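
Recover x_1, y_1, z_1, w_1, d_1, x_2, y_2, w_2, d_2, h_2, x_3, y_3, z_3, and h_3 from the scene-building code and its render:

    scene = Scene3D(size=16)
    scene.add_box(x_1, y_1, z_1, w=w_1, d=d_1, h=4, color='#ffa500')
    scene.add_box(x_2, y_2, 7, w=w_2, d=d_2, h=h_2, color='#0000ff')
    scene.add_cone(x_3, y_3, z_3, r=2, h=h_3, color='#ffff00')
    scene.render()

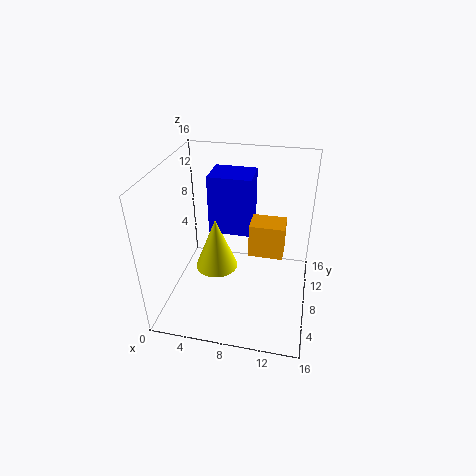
x_1 = 9; y_1 = 9; z_1 = 5; w_1 = 4; d_1 = 3; x_2 = 4; y_2 = 10; w_2 = 5; d_2 = 4; h_2 = 7; x_3 = 7; y_3 = 3; z_3 = 8; h_3 = 5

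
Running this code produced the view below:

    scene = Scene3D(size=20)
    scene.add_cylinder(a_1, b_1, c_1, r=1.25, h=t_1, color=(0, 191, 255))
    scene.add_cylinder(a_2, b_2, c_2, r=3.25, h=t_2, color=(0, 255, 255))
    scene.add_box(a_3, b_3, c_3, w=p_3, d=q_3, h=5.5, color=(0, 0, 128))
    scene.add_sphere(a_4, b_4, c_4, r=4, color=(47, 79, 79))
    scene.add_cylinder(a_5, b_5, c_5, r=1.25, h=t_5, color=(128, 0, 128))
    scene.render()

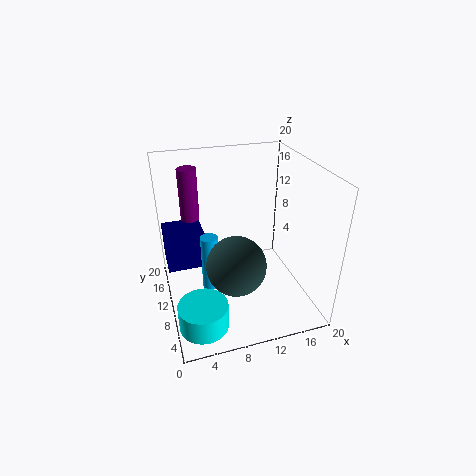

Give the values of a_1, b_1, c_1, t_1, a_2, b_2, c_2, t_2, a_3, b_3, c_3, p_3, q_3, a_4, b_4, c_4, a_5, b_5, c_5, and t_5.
a_1 = 6.25
b_1 = 11.75
c_1 = 1.25
t_1 = 8.5
a_2 = 3.5
b_2 = 4.25
c_2 = 1
t_2 = 3.5
a_3 = 0.25
b_3 = 13
c_3 = 4
p_3 = 5.75
q_3 = 5.5
a_4 = 8.75
b_4 = 6.75
c_4 = 7.75
a_5 = 4
b_5 = 12.5
c_5 = 12.75
t_5 = 7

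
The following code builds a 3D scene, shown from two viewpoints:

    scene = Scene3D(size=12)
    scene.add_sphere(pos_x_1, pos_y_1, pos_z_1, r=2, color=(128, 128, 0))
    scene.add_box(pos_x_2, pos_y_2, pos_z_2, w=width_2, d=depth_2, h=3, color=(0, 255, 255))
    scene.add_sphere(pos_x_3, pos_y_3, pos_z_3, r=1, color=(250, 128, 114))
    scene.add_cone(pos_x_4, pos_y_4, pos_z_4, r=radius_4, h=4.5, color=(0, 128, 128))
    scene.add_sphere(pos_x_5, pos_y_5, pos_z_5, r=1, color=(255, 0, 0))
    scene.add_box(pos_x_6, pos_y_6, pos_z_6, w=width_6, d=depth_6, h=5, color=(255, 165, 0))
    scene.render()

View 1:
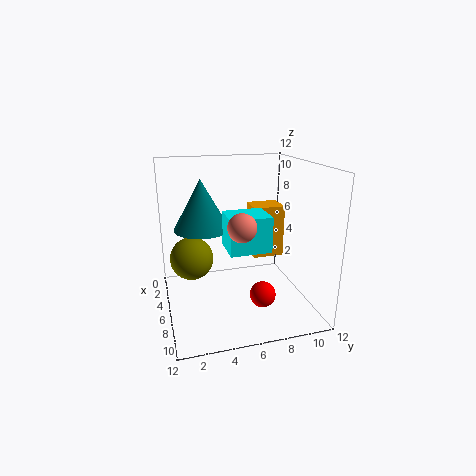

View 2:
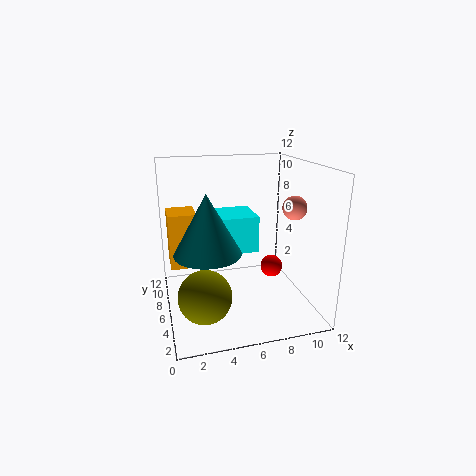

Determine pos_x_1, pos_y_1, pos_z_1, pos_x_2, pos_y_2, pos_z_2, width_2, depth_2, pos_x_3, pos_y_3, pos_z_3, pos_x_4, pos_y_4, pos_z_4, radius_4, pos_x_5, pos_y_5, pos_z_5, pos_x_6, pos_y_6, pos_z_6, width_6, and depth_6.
pos_x_1 = 2.5
pos_y_1 = 2.5
pos_z_1 = 3
pos_x_2 = 4.5
pos_y_2 = 5
pos_z_2 = 5
width_2 = 3
depth_2 = 3.5
pos_x_3 = 10.5
pos_y_3 = 5
pos_z_3 = 8.5
pos_x_4 = 3
pos_y_4 = 3.5
pos_z_4 = 6
radius_4 = 2.5
pos_x_5 = 9.5
pos_y_5 = 7
pos_z_5 = 2.5
pos_x_6 = 0.5
pos_y_6 = 8.5
pos_z_6 = 2.5
width_6 = 2.5
depth_6 = 3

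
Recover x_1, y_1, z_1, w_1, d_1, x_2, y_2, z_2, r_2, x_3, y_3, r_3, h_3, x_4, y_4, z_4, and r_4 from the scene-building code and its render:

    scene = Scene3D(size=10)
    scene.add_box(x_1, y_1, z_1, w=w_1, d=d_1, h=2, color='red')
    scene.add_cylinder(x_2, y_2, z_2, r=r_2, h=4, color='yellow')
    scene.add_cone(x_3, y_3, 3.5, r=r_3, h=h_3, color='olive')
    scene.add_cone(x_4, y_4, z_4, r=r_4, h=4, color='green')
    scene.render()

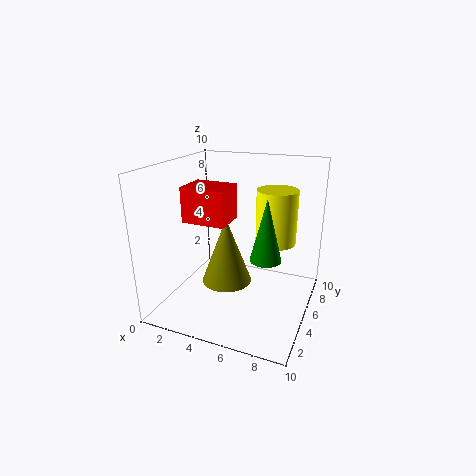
x_1 = 3.5
y_1 = 0.5
z_1 = 7.5
w_1 = 2.5
d_1 = 2
x_2 = 7
y_2 = 7.5
z_2 = 4
r_2 = 1.5
x_3 = 5.5
y_3 = 2
r_3 = 1.5
h_3 = 4
x_4 = 7.5
y_4 = 3.5
z_4 = 4.5
r_4 = 1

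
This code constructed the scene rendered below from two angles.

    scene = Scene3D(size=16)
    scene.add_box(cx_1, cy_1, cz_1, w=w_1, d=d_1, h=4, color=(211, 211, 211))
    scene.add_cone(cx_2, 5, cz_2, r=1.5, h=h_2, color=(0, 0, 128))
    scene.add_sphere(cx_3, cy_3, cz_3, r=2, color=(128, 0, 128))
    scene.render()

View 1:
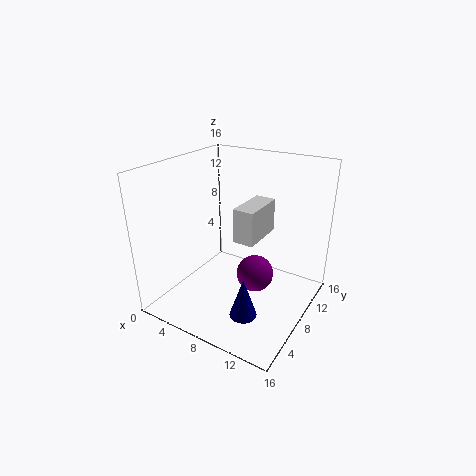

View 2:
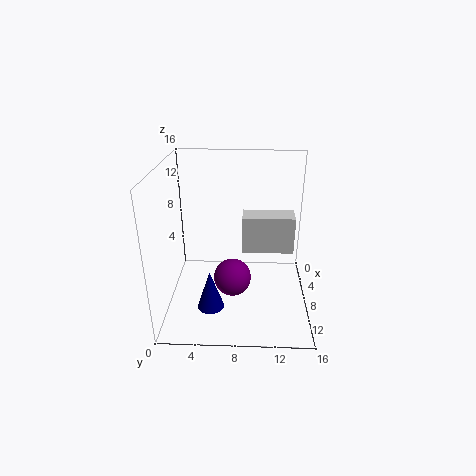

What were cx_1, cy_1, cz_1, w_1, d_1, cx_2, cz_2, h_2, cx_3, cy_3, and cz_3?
cx_1 = 7
cy_1 = 8.5
cz_1 = 7
w_1 = 2.5
d_1 = 5.5
cx_2 = 10.5
cz_2 = 0.5
h_2 = 4.5
cx_3 = 10.5
cy_3 = 7.5
cz_3 = 4.5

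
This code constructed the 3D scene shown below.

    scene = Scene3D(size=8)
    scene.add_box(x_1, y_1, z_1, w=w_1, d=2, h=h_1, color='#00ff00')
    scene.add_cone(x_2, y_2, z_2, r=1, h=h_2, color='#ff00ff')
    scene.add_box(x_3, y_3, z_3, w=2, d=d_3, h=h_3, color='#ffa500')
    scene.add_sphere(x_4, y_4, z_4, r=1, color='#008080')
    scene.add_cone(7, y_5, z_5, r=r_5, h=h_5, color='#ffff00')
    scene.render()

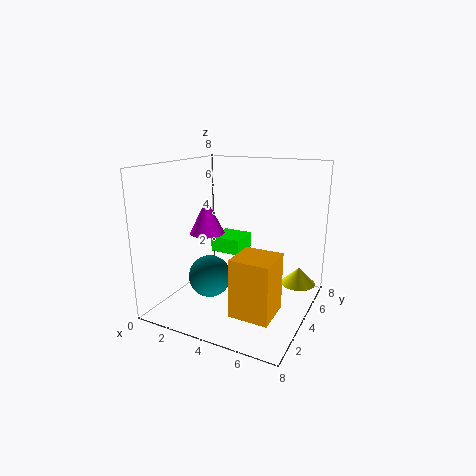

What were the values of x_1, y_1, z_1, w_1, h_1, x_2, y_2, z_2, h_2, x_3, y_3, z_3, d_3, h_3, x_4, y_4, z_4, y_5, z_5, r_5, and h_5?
x_1 = 1; y_1 = 6; z_1 = 2; w_1 = 2; h_1 = 1; x_2 = 2; y_2 = 4; z_2 = 4; h_2 = 2; x_3 = 5; y_3 = 1; z_3 = 1; d_3 = 2; h_3 = 3; x_4 = 4; y_4 = 1; z_4 = 3; y_5 = 6; z_5 = 1; r_5 = 1; h_5 = 1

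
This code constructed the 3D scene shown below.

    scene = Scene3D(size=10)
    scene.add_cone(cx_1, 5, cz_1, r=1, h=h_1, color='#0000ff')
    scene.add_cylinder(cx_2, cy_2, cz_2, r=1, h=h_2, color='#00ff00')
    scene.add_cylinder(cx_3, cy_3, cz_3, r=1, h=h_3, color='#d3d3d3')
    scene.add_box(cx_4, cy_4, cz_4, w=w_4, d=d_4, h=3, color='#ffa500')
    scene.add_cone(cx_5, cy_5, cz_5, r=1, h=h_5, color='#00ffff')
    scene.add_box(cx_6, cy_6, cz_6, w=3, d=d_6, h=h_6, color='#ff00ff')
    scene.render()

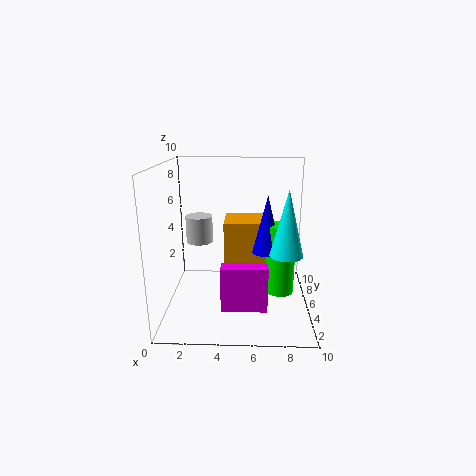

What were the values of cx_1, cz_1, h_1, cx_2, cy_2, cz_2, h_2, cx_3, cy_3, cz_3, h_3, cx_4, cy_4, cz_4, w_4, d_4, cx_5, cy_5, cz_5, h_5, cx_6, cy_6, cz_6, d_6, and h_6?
cx_1 = 7, cz_1 = 4, h_1 = 4, cx_2 = 8, cy_2 = 5, cz_2 = 1, h_2 = 5, cx_3 = 2, cy_3 = 7, cz_3 = 4, h_3 = 2, cx_4 = 4, cy_4 = 5, cz_4 = 3, w_4 = 3, d_4 = 3, cx_5 = 8, cy_5 = 2, cz_5 = 5, h_5 = 4, cx_6 = 4, cy_6 = 2, cz_6 = 1, d_6 = 1, h_6 = 3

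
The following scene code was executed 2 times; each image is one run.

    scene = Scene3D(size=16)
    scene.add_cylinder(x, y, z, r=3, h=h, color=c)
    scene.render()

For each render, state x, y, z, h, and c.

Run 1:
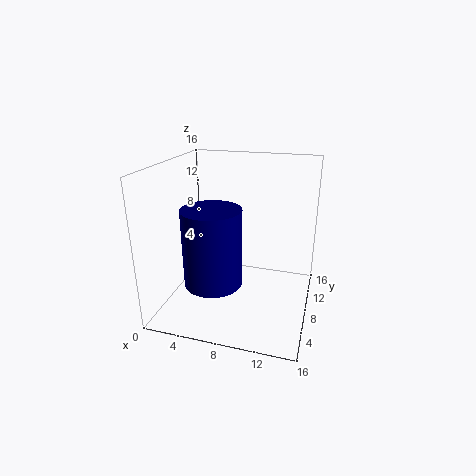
x = 6.5
y = 4
z = 4.5
h = 8
c = 'navy'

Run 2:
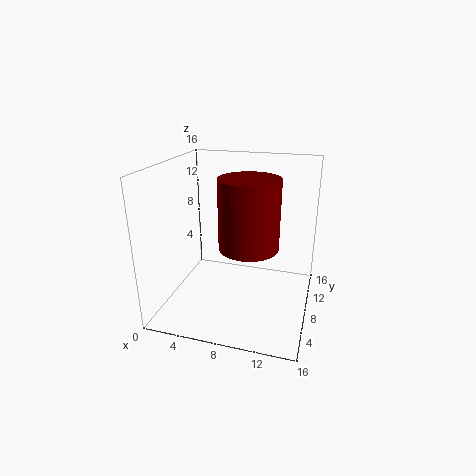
x = 10
y = 5
z = 8.5
h = 7
c = 'maroon'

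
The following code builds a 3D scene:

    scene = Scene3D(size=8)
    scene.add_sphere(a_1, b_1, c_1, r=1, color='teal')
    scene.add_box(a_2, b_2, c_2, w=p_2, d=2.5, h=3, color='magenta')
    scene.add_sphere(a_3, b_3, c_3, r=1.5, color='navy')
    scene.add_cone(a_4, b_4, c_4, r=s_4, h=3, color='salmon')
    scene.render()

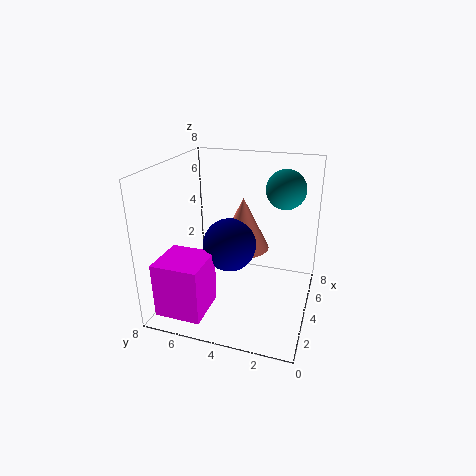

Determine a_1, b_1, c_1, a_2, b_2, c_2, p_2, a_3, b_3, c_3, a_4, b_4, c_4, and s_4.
a_1 = 4
b_1 = 1.5
c_1 = 7
a_2 = 0.5
b_2 = 5
c_2 = 0.5
p_2 = 2.5
a_3 = 4
b_3 = 4.5
c_3 = 3.5
a_4 = 5
b_4 = 4
c_4 = 3
s_4 = 1.5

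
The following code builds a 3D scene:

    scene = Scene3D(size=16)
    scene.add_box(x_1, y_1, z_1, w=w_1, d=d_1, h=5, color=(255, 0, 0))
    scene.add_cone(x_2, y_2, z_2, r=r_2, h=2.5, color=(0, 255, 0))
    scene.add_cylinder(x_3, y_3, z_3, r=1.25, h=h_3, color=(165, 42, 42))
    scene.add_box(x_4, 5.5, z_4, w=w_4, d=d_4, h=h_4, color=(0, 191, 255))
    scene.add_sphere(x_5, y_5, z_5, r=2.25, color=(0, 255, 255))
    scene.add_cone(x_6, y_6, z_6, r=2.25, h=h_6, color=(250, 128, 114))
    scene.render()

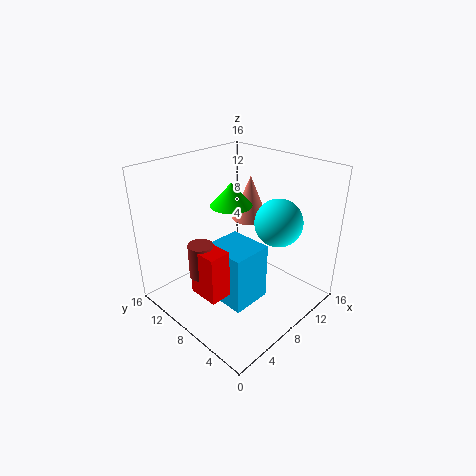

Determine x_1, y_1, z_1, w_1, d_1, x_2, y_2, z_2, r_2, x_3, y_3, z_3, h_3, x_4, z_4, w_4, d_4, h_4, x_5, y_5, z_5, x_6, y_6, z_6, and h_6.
x_1 = 1.5; y_1 = 5; z_1 = 4.25; w_1 = 2.25; d_1 = 3.25; x_2 = 7.75; y_2 = 8.75; z_2 = 11.75; r_2 = 2.25; x_3 = 2.5; y_3 = 7.75; z_3 = 6; h_3 = 3.5; x_4 = 5.5; z_4 = 0.25; w_4 = 4.75; d_4 = 5.25; h_4 = 6.75; x_5 = 7.5; y_5 = 2.25; z_5 = 12; x_6 = 13.25; y_6 = 11; z_6 = 7.75; h_6 = 5.5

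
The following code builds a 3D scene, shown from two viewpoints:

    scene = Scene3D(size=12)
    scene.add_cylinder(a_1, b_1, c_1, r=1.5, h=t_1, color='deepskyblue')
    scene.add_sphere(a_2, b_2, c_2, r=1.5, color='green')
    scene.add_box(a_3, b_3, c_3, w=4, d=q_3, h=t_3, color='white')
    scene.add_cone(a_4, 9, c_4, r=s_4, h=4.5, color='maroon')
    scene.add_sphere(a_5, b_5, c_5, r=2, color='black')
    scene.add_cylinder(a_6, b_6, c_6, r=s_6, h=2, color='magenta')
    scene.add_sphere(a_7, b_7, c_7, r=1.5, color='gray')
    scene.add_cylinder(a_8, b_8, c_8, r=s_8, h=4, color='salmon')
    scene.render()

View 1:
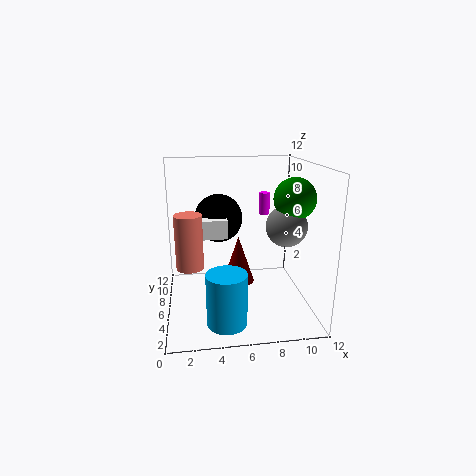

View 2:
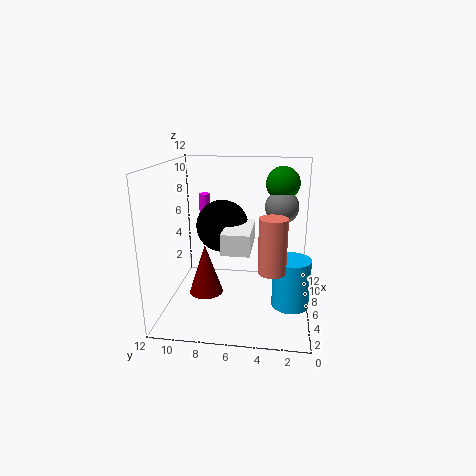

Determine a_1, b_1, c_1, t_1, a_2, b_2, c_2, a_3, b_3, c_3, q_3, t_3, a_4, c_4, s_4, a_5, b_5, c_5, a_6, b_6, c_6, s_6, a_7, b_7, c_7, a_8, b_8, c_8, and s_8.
a_1 = 4.5, b_1 = 1.5, c_1 = 1, t_1 = 4, a_2 = 9.5, b_2 = 2.5, c_2 = 10, a_3 = 1, b_3 = 4.5, c_3 = 6.5, q_3 = 2, t_3 = 1.5, a_4 = 6.5, c_4 = 0.5, s_4 = 1.5, a_5 = 4.5, b_5 = 7, c_5 = 7.5, a_6 = 9, b_6 = 9.5, c_6 = 7, s_6 = 0.5, a_7 = 9, b_7 = 2.5, c_7 = 8, a_8 = 2, b_8 = 3, c_8 = 5, s_8 = 1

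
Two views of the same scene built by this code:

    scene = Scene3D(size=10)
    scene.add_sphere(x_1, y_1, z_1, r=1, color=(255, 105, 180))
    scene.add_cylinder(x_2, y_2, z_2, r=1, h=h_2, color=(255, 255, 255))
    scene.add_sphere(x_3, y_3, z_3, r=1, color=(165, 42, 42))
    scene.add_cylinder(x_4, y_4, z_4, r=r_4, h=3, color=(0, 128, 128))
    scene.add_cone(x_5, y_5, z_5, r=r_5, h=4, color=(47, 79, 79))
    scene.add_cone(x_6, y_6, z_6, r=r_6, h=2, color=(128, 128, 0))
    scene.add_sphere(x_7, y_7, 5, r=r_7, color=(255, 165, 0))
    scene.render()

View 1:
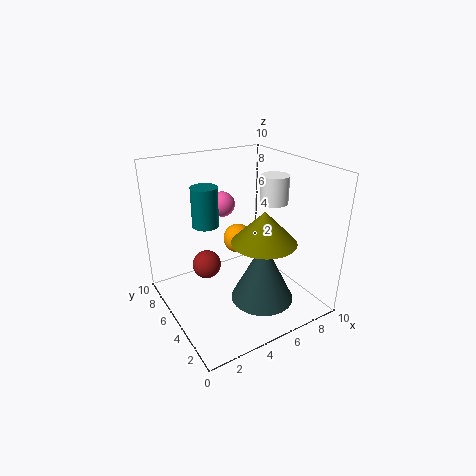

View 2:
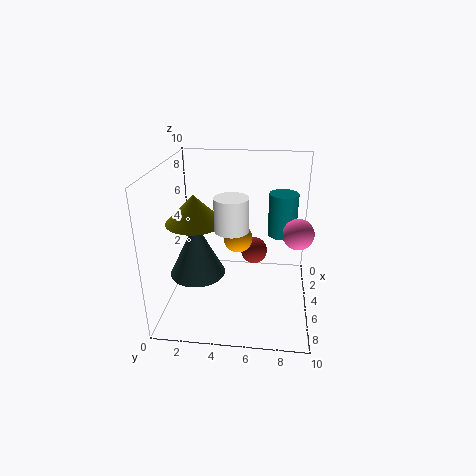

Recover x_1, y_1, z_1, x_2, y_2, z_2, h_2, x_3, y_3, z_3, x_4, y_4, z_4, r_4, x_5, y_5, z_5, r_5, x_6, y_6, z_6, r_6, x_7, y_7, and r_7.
x_1 = 6
y_1 = 9
z_1 = 6
x_2 = 8
y_2 = 5
z_2 = 7
h_2 = 2
x_3 = 3
y_3 = 6
z_3 = 3
x_4 = 4
y_4 = 8
z_4 = 5
r_4 = 1
x_5 = 5
y_5 = 2
z_5 = 2
r_5 = 2
x_6 = 5
y_6 = 2
z_6 = 6
r_6 = 2
x_7 = 5
y_7 = 5
r_7 = 1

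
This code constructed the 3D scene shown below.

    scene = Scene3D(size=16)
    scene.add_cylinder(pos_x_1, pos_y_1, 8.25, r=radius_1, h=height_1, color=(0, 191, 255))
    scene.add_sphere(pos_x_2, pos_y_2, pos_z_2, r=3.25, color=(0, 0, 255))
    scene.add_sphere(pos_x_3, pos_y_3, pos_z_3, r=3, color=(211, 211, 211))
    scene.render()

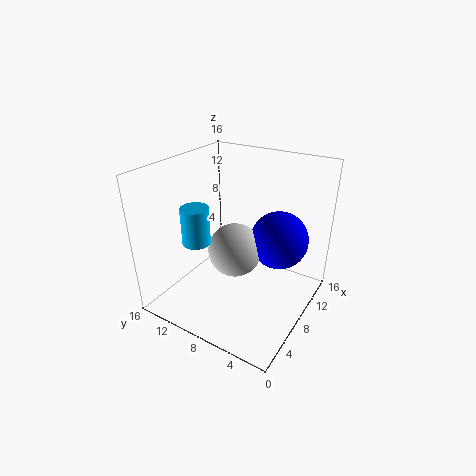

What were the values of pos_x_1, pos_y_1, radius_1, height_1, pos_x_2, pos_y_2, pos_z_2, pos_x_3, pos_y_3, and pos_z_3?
pos_x_1 = 4.5; pos_y_1 = 11; radius_1 = 1.5; height_1 = 4; pos_x_2 = 10.75; pos_y_2 = 4.25; pos_z_2 = 7.5; pos_x_3 = 7.75; pos_y_3 = 8.25; pos_z_3 = 6.5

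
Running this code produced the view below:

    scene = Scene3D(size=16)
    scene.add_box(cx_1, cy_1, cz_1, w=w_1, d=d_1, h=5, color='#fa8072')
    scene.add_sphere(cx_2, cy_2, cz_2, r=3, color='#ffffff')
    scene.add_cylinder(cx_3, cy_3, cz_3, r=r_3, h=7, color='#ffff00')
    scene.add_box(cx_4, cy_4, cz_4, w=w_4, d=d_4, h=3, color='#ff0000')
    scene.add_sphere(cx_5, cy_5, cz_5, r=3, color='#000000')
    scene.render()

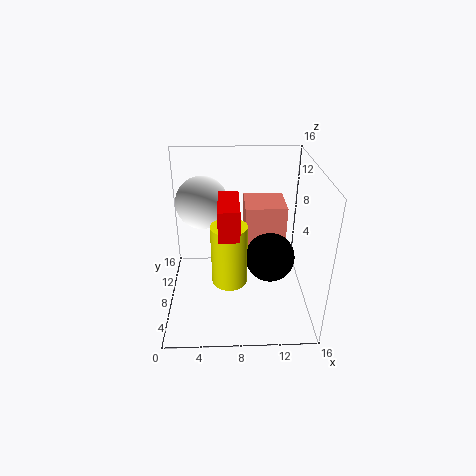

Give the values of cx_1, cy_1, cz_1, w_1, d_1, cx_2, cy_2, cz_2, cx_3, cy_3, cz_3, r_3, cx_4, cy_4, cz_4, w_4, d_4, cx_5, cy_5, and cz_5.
cx_1 = 9; cy_1 = 11; cz_1 = 5; w_1 = 5; d_1 = 5; cx_2 = 4; cy_2 = 11; cz_2 = 11; cx_3 = 7; cy_3 = 7; cz_3 = 3; r_3 = 2; cx_4 = 6; cy_4 = 2; cz_4 = 11; w_4 = 2; d_4 = 5; cx_5 = 12; cy_5 = 10; cz_5 = 4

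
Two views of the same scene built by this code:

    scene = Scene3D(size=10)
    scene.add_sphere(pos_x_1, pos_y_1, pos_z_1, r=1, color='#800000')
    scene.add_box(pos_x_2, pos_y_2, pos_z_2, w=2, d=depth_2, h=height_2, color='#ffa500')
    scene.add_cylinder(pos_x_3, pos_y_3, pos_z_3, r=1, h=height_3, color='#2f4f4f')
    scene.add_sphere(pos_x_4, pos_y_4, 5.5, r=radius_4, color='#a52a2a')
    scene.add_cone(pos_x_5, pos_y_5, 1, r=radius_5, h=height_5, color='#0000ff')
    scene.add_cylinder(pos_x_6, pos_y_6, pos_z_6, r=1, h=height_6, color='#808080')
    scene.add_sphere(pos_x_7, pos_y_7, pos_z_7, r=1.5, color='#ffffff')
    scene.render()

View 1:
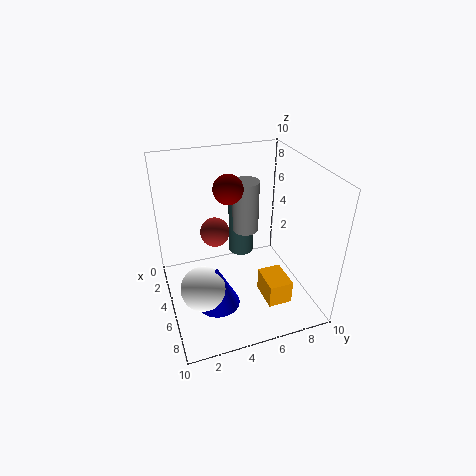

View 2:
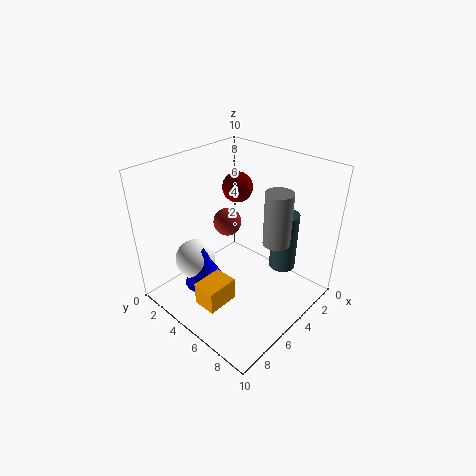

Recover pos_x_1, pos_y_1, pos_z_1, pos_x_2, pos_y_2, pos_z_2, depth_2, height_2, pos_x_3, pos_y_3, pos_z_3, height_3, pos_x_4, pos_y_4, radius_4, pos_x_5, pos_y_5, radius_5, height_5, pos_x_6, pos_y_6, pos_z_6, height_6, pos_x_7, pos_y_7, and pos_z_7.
pos_x_1 = 4.5
pos_y_1 = 4.5
pos_z_1 = 8.5
pos_x_2 = 7.5
pos_y_2 = 5.5
pos_z_2 = 2.5
depth_2 = 1.5
height_2 = 1.5
pos_x_3 = 1.5
pos_y_3 = 6.5
pos_z_3 = 1.5
height_3 = 4.5
pos_x_4 = 4.5
pos_y_4 = 3.5
radius_4 = 1
pos_x_5 = 6.5
pos_y_5 = 3
radius_5 = 1.5
height_5 = 3
pos_x_6 = 2.5
pos_y_6 = 6.5
pos_z_6 = 4
height_6 = 4
pos_x_7 = 6.5
pos_y_7 = 2
pos_z_7 = 2.5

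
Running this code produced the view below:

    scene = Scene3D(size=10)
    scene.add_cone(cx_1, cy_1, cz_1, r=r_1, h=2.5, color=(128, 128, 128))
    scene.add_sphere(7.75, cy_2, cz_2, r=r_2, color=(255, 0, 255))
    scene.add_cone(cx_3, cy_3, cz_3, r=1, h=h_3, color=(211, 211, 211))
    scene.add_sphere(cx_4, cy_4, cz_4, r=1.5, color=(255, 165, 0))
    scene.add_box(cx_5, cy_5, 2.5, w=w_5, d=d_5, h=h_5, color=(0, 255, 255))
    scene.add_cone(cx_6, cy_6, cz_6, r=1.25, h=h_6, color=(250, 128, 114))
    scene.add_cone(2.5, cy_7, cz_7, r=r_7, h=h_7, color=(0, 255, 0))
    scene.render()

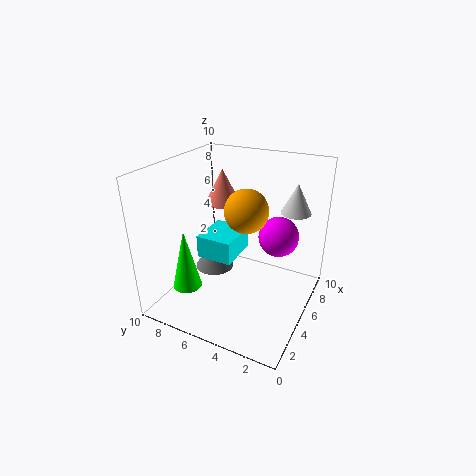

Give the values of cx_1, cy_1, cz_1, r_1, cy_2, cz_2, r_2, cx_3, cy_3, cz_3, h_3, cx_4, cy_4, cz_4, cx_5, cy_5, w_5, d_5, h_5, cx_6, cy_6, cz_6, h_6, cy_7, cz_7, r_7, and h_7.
cx_1 = 6.25, cy_1 = 7.75, cz_1 = 1.25, r_1 = 1.5, cy_2 = 3, cz_2 = 4.25, r_2 = 1.5, cx_3 = 6.5, cy_3 = 1.5, cz_3 = 7, h_3 = 2, cx_4 = 5.25, cy_4 = 4.5, cz_4 = 7, cx_5 = 5, cy_5 = 5.75, w_5 = 3.25, d_5 = 2.75, h_5 = 1.75, cx_6 = 6.5, cy_6 = 7, cz_6 = 6.75, h_6 = 2.5, cy_7 = 7.75, cz_7 = 1.75, r_7 = 1, h_7 = 4.25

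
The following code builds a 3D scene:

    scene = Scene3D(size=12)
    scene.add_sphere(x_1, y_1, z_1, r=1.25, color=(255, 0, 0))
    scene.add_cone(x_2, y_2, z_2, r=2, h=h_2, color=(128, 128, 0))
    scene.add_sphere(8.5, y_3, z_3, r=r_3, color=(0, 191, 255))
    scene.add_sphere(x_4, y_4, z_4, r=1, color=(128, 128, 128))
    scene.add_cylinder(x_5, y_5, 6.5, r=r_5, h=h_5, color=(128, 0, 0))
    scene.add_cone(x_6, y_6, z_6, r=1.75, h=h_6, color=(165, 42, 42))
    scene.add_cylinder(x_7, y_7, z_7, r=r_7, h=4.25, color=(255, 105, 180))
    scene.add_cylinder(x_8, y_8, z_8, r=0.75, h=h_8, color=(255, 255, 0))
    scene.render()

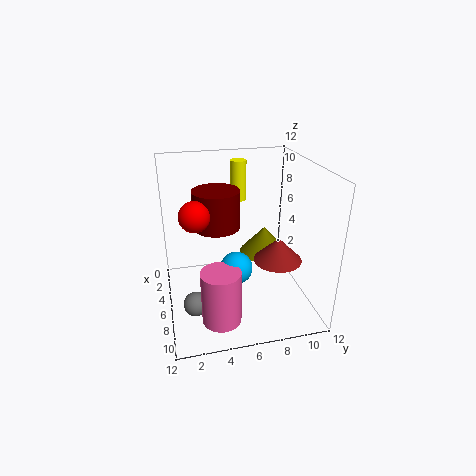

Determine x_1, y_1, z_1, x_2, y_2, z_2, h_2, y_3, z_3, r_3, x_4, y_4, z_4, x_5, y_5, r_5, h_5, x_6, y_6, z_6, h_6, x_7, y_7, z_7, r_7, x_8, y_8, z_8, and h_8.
x_1 = 6, y_1 = 2.5, z_1 = 8.25, x_2 = 6, y_2 = 8.25, z_2 = 4.5, h_2 = 2.25, y_3 = 5.25, z_3 = 4.75, r_3 = 1.25, x_4 = 7.75, y_4 = 2, z_4 = 1.25, x_5 = 4.5, y_5 = 4.5, r_5 = 2, h_5 = 3.25, x_6 = 10, y_6 = 8, z_6 = 6, h_6 = 1.75, x_7 = 10, y_7 = 3.75, z_7 = 1.25, r_7 = 1.5, x_8 = 1, y_8 = 7.25, z_8 = 7.5, h_8 = 3.75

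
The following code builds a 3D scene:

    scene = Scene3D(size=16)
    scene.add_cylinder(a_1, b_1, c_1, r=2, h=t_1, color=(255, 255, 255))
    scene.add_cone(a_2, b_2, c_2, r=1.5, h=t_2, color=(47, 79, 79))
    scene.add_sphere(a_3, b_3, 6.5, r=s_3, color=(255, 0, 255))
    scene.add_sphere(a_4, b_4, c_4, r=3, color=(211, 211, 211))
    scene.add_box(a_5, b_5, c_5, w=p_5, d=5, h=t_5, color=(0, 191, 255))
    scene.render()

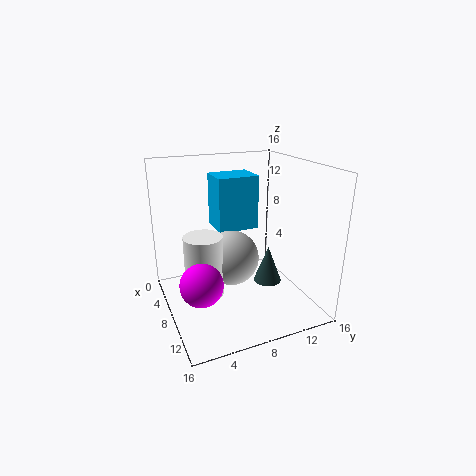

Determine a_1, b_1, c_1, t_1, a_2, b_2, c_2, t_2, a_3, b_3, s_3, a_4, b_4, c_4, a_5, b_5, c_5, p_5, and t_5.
a_1 = 9.5; b_1 = 3.5; c_1 = 3; t_1 = 6.5; a_2 = 10.5; b_2 = 10.5; c_2 = 3.5; t_2 = 4; a_3 = 13.5; b_3 = 2; s_3 = 2; a_4 = 8.5; b_4 = 7; c_4 = 6; a_5 = 1; b_5 = 7; c_5 = 7.5; p_5 = 4; t_5 = 6.5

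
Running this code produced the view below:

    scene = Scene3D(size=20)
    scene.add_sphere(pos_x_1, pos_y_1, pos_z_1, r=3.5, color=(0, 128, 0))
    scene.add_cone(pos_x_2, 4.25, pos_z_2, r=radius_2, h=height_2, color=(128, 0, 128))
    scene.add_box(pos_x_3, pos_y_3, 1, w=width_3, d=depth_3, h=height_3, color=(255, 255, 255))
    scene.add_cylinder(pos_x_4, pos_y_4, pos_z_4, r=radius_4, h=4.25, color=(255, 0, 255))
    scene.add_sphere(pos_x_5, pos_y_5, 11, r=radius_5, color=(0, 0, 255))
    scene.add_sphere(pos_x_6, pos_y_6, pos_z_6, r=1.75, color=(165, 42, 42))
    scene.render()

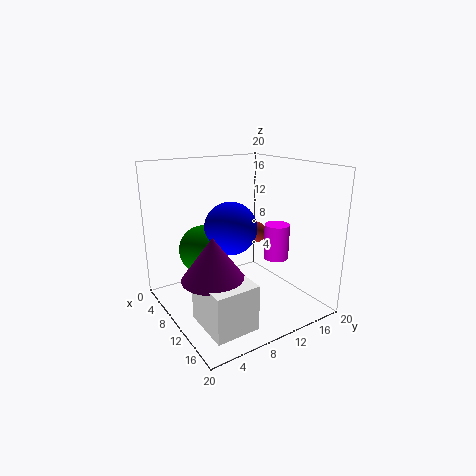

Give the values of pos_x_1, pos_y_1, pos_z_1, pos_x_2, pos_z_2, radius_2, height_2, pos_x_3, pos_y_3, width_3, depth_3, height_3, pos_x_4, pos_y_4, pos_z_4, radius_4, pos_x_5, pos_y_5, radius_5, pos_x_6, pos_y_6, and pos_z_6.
pos_x_1 = 6.25
pos_y_1 = 6.5
pos_z_1 = 7.75
pos_x_2 = 13.25
pos_z_2 = 6.75
radius_2 = 4
height_2 = 5.5
pos_x_3 = 11.5
pos_y_3 = 2
width_3 = 6.75
depth_3 = 5.75
height_3 = 6
pos_x_4 = 17
pos_y_4 = 11
pos_z_4 = 9.5
radius_4 = 1.5
pos_x_5 = 8.5
pos_y_5 = 9.75
radius_5 = 3.75
pos_x_6 = 4.25
pos_y_6 = 17.25
pos_z_6 = 7.75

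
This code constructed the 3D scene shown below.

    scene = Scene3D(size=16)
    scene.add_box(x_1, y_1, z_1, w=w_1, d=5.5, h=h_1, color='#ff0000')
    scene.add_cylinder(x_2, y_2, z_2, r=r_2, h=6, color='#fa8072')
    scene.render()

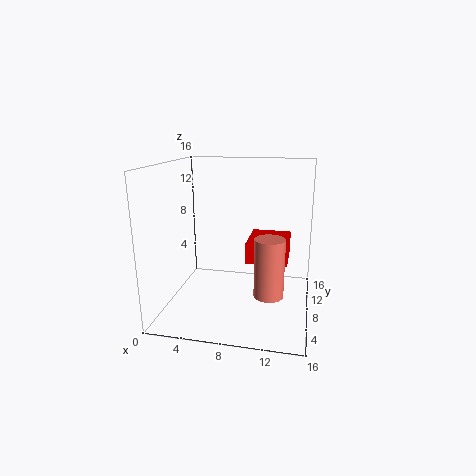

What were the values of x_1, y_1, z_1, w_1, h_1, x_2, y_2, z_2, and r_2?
x_1 = 8.75, y_1 = 8.5, z_1 = 4.75, w_1 = 4.75, h_1 = 2.5, x_2 = 12, y_2 = 4, z_2 = 3.5, r_2 = 1.5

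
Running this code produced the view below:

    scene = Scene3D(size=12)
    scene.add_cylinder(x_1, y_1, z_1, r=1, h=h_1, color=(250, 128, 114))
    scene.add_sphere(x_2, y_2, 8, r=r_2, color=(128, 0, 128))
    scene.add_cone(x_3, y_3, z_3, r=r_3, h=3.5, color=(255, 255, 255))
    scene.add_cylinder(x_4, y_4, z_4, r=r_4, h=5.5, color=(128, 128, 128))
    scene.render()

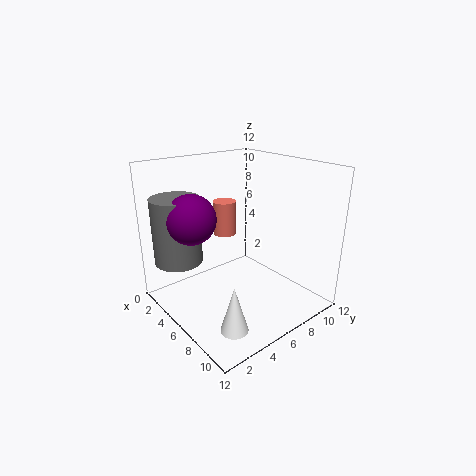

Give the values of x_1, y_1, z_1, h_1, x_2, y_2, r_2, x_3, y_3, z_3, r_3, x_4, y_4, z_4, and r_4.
x_1 = 3.5; y_1 = 6.5; z_1 = 5.5; h_1 = 3; x_2 = 4.5; y_2 = 2.5; r_2 = 2; x_3 = 10.5; y_3 = 2; z_3 = 1.5; r_3 = 1; x_4 = 3; y_4 = 2; z_4 = 4; r_4 = 2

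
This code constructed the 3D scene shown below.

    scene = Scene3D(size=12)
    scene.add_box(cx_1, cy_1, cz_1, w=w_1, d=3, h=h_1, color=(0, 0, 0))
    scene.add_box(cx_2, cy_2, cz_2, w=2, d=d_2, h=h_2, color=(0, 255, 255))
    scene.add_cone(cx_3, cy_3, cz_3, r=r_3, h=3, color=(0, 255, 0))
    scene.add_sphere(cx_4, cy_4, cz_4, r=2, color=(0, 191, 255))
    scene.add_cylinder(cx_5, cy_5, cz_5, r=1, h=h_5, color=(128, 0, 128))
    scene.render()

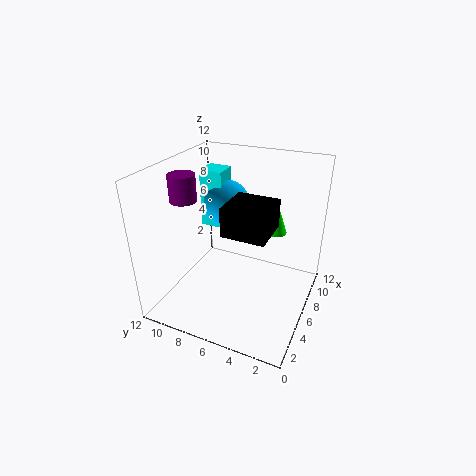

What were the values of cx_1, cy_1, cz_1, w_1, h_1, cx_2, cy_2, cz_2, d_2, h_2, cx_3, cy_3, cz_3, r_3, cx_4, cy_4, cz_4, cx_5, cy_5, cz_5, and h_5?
cx_1 = 1, cy_1 = 2, cz_1 = 9, w_1 = 3, h_1 = 2, cx_2 = 7, cy_2 = 8, cz_2 = 6, d_2 = 2, h_2 = 5, cx_3 = 10, cy_3 = 4, cz_3 = 5, r_3 = 1, cx_4 = 8, cy_4 = 8, cz_4 = 8, cx_5 = 3, cy_5 = 9, cz_5 = 10, h_5 = 2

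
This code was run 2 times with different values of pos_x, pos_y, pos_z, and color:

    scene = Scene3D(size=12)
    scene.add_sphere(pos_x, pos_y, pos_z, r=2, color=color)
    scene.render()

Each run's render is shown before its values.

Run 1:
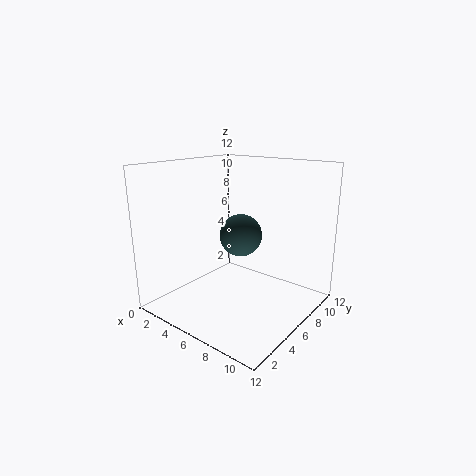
pos_x = 4, pos_y = 9, pos_z = 5, color = 'darkslategray'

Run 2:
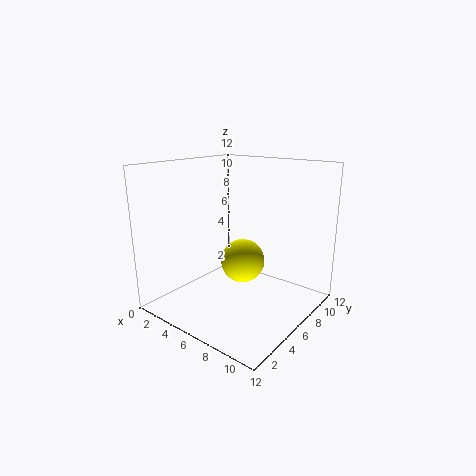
pos_x = 5, pos_y = 8, pos_z = 3, color = 'yellow'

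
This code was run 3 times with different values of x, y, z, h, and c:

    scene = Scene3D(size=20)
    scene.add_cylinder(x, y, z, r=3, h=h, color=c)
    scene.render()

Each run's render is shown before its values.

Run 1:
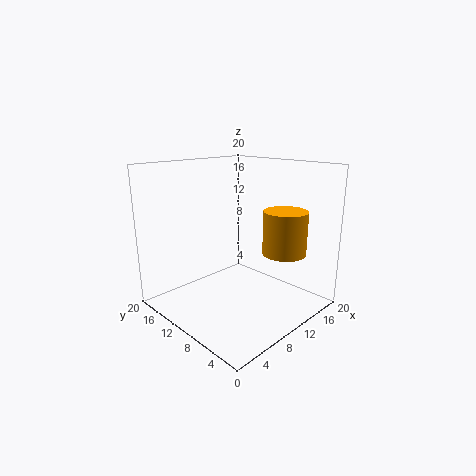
x = 14
y = 5
z = 8
h = 6
c = 'orange'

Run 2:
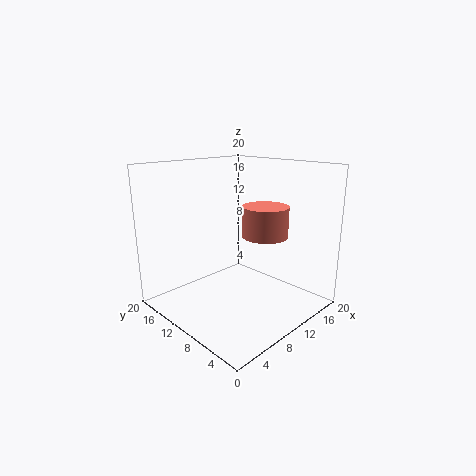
x = 11
y = 6
z = 11
h = 4
c = 'salmon'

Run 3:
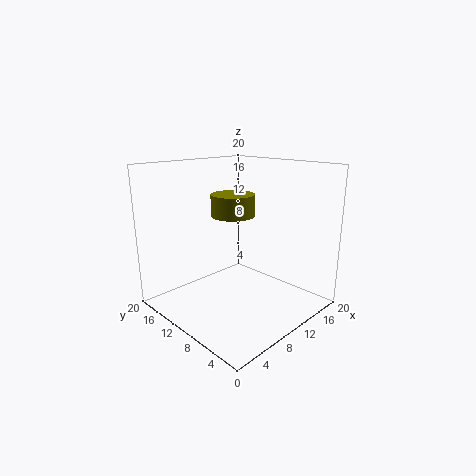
x = 10
y = 11
z = 13
h = 3
c = 'olive'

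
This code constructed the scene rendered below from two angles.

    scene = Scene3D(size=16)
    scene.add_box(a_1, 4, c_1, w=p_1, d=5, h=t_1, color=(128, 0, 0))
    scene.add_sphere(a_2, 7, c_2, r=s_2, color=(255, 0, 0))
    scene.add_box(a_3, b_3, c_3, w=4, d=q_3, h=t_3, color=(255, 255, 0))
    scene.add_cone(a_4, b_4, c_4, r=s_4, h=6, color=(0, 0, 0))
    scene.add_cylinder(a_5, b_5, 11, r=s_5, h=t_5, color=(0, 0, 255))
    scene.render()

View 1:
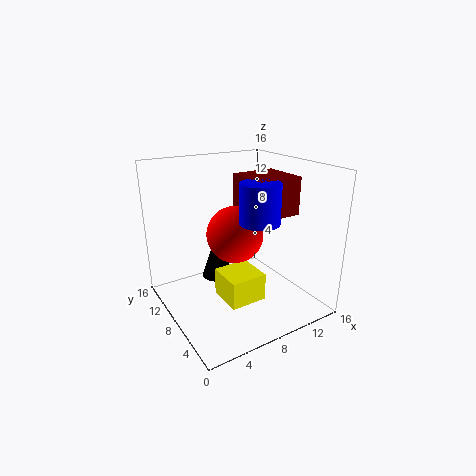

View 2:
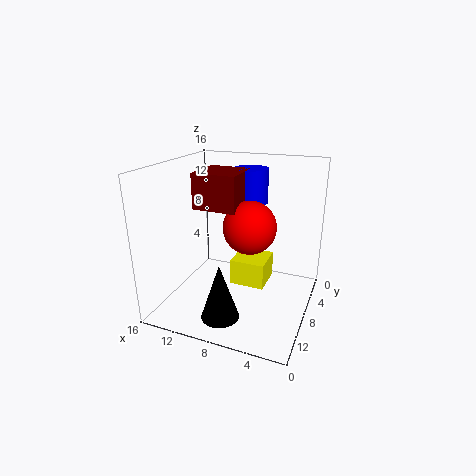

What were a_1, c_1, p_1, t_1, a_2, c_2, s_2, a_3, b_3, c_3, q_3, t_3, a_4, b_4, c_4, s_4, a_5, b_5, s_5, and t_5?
a_1 = 8; c_1 = 11; p_1 = 5; t_1 = 4; a_2 = 7; c_2 = 9; s_2 = 3; a_3 = 5; b_3 = 4; c_3 = 2; q_3 = 4; t_3 = 3; a_4 = 8; b_4 = 13; c_4 = 1; s_4 = 2; a_5 = 8; b_5 = 4; s_5 = 2; t_5 = 4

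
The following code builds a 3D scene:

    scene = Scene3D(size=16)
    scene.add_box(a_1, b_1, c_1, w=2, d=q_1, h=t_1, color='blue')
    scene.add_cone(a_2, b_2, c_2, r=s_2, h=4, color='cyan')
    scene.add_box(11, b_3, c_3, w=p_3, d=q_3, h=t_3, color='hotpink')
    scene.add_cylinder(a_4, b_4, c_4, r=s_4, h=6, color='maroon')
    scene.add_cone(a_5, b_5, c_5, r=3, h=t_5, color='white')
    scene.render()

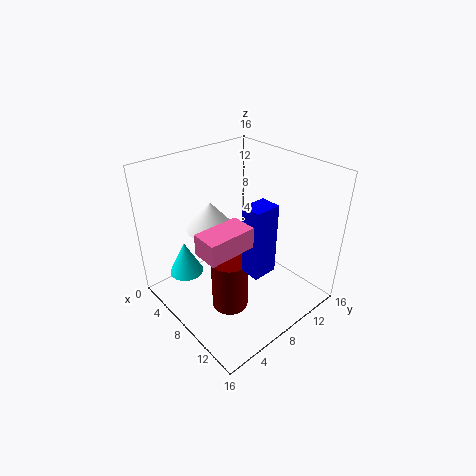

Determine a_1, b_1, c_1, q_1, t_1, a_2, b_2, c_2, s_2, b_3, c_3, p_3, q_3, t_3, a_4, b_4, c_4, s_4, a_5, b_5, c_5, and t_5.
a_1 = 12; b_1 = 5; c_1 = 7.5; q_1 = 2.5; t_1 = 7; a_2 = 3; b_2 = 4; c_2 = 2.5; s_2 = 2; b_3 = 0.5; c_3 = 11; p_3 = 2.5; q_3 = 4.5; t_3 = 2; a_4 = 9.5; b_4 = 5.5; c_4 = 1; s_4 = 2; a_5 = 3; b_5 = 8; c_5 = 7; t_5 = 3.5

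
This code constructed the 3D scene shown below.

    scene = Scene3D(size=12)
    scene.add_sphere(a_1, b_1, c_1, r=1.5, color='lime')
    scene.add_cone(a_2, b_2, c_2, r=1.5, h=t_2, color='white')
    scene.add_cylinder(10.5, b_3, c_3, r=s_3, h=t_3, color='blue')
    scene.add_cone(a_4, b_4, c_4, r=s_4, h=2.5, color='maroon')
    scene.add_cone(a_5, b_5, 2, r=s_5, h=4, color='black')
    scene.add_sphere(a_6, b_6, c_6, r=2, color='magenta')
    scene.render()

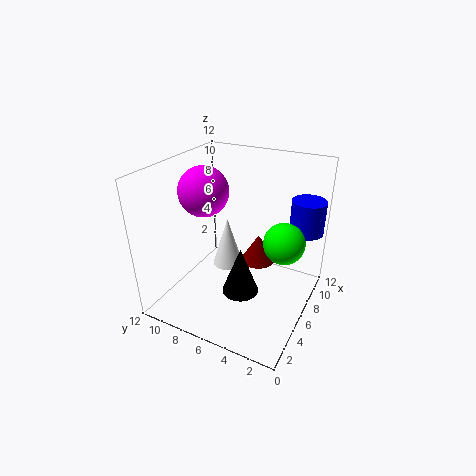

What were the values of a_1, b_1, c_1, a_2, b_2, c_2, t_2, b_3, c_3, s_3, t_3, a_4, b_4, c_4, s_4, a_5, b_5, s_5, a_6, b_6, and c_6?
a_1 = 4.5; b_1 = 1.5; c_1 = 7.5; a_2 = 9.5; b_2 = 9; c_2 = 0.5; t_2 = 5; b_3 = 1.5; c_3 = 5.5; s_3 = 1.5; t_3 = 3; a_4 = 8; b_4 = 5; c_4 = 3; s_4 = 1.5; a_5 = 4.5; b_5 = 5; s_5 = 1.5; a_6 = 5; b_6 = 8.5; c_6 = 10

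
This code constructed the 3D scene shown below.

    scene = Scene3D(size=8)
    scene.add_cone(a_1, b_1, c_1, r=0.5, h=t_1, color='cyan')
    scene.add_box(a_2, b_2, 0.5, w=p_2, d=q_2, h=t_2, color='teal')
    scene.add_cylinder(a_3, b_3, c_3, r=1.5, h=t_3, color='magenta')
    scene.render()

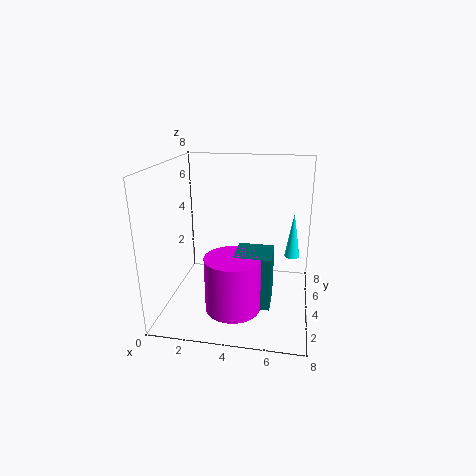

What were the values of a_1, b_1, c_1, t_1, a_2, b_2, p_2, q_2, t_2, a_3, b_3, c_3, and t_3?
a_1 = 7; b_1 = 7.5; c_1 = 1.5; t_1 = 3; a_2 = 4; b_2 = 2.5; p_2 = 2; q_2 = 2; t_2 = 3; a_3 = 4; b_3 = 2.5; c_3 = 0.5; t_3 = 3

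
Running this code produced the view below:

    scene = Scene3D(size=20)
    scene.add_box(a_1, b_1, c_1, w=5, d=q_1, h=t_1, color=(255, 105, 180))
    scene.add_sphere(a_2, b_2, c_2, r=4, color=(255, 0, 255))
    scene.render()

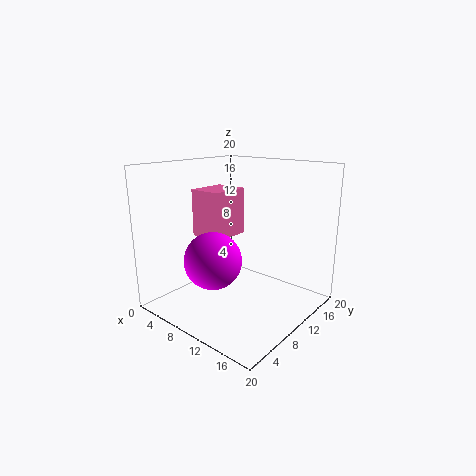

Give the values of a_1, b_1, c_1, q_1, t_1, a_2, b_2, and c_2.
a_1 = 2
b_1 = 9
c_1 = 9
q_1 = 6
t_1 = 7
a_2 = 8
b_2 = 7
c_2 = 7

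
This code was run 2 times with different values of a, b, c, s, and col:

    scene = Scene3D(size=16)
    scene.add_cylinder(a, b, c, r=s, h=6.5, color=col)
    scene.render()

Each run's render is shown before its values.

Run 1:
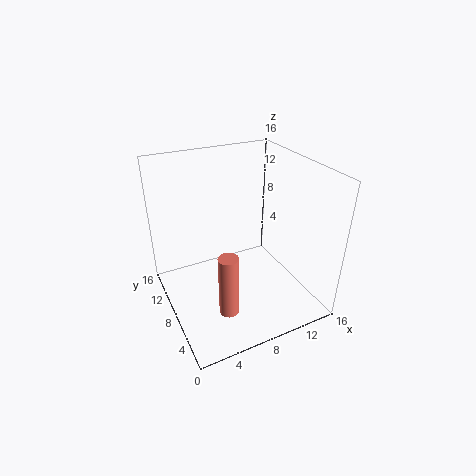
a = 4.5; b = 3; c = 3; s = 1; col = 'salmon'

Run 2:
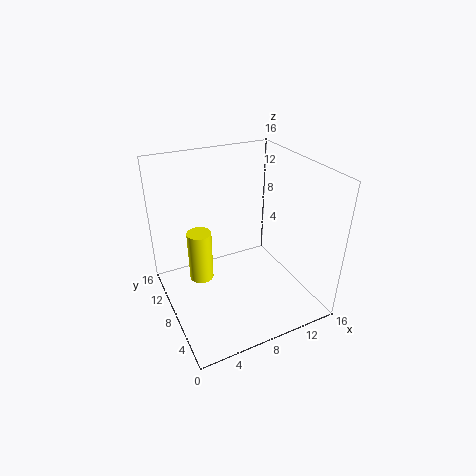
a = 5; b = 12.5; c = 0.5; s = 1.5; col = 'yellow'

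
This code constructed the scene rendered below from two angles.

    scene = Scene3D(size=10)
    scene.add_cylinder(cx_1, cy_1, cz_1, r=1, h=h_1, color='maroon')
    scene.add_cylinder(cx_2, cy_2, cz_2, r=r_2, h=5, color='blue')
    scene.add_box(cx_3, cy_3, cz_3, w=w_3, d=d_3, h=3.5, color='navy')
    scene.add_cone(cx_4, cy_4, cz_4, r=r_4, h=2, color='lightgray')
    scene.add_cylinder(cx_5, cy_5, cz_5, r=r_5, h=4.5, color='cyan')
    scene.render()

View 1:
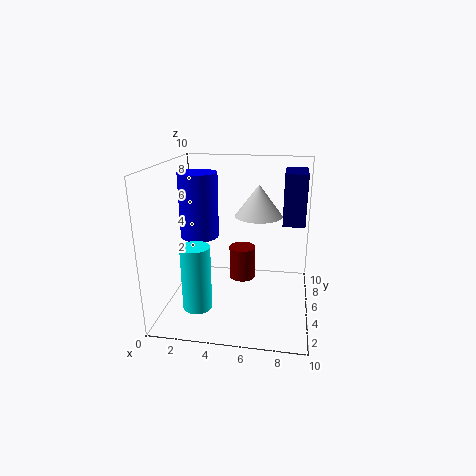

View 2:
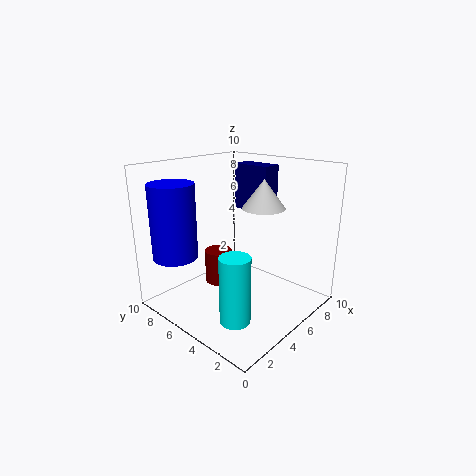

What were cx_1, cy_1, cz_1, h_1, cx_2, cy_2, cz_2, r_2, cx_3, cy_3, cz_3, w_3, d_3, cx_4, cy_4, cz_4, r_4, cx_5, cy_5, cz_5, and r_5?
cx_1 = 5; cy_1 = 7; cz_1 = 1; h_1 = 2.5; cx_2 = 1.5; cy_2 = 7.5; cz_2 = 4; r_2 = 1.5; cx_3 = 8; cy_3 = 5; cz_3 = 6; w_3 = 1.5; d_3 = 3; cx_4 = 6.5; cy_4 = 4; cz_4 = 7; r_4 = 1.5; cx_5 = 2.5; cy_5 = 3; cz_5 = 0.5; r_5 = 1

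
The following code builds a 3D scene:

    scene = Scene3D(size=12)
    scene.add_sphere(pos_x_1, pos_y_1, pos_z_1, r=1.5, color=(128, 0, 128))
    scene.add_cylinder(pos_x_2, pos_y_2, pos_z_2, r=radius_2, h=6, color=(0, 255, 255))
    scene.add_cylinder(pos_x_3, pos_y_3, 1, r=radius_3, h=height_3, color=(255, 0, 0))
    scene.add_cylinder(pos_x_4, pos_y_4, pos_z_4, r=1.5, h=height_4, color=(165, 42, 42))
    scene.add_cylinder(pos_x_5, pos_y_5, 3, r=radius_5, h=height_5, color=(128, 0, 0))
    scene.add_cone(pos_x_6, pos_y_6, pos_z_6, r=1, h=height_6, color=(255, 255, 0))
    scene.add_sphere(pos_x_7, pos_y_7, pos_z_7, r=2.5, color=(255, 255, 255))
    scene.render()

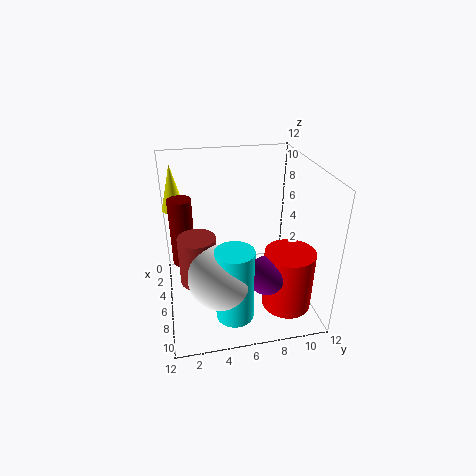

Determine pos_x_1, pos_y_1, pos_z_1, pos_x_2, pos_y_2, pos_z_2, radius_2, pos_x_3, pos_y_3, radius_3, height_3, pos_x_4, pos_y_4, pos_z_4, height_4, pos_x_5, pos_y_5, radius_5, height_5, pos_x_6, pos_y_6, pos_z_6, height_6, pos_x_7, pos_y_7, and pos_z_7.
pos_x_1 = 9.5
pos_y_1 = 7.5
pos_z_1 = 4.5
pos_x_2 = 9.5
pos_y_2 = 5
pos_z_2 = 1
radius_2 = 1.5
pos_x_3 = 9
pos_y_3 = 9.5
radius_3 = 2
height_3 = 5
pos_x_4 = 7
pos_y_4 = 2.5
pos_z_4 = 3
height_4 = 4
pos_x_5 = 4
pos_y_5 = 1.5
radius_5 = 1
height_5 = 6
pos_x_6 = 2.5
pos_y_6 = 1
pos_z_6 = 7.5
height_6 = 4
pos_x_7 = 9
pos_y_7 = 4
pos_z_7 = 4.5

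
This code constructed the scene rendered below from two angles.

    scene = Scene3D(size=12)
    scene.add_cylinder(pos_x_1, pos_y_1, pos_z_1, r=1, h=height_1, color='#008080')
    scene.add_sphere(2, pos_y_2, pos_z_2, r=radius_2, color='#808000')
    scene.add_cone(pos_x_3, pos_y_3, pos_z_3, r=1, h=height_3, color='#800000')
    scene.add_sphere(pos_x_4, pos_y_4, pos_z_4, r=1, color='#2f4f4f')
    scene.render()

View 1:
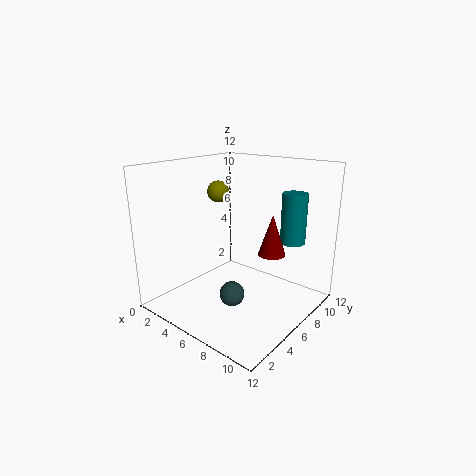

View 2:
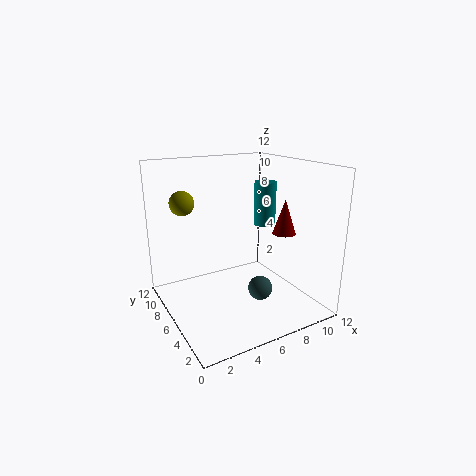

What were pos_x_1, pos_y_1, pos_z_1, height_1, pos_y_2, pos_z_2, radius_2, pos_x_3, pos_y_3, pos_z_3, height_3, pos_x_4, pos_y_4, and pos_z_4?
pos_x_1 = 10
pos_y_1 = 8
pos_z_1 = 6
height_1 = 4
pos_y_2 = 8
pos_z_2 = 9
radius_2 = 1
pos_x_3 = 10
pos_y_3 = 5
pos_z_3 = 6
height_3 = 3
pos_x_4 = 7
pos_y_4 = 4
pos_z_4 = 2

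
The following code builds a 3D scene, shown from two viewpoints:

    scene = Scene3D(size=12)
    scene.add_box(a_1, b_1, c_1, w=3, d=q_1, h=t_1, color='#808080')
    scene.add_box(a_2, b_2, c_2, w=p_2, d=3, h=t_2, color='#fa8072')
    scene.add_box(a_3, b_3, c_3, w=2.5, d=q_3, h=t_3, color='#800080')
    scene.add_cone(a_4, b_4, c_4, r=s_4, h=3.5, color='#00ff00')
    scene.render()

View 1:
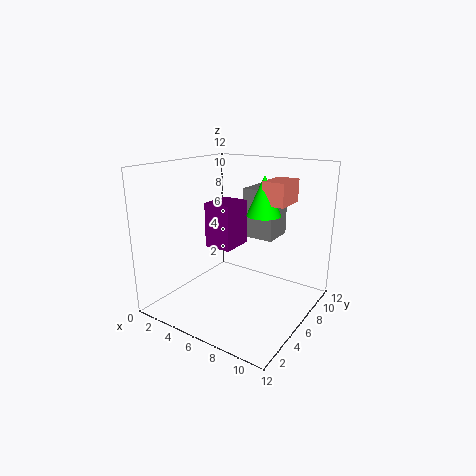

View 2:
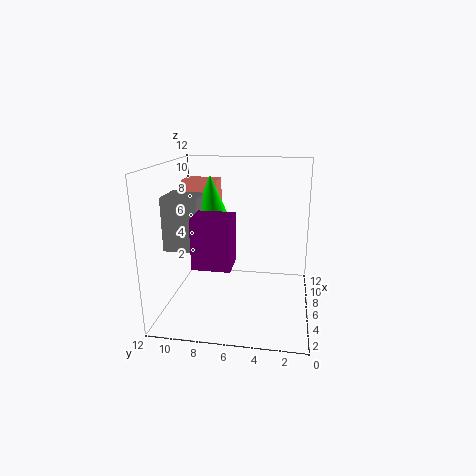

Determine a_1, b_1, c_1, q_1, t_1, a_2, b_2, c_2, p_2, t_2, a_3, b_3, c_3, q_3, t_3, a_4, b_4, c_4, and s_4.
a_1 = 4.5
b_1 = 9
c_1 = 5
q_1 = 3
t_1 = 4.5
a_2 = 7
b_2 = 8
c_2 = 8.5
p_2 = 2
t_2 = 2
a_3 = 2.5
b_3 = 6
c_3 = 4.5
q_3 = 3
t_3 = 4
a_4 = 7
b_4 = 8.5
c_4 = 7.5
s_4 = 1.5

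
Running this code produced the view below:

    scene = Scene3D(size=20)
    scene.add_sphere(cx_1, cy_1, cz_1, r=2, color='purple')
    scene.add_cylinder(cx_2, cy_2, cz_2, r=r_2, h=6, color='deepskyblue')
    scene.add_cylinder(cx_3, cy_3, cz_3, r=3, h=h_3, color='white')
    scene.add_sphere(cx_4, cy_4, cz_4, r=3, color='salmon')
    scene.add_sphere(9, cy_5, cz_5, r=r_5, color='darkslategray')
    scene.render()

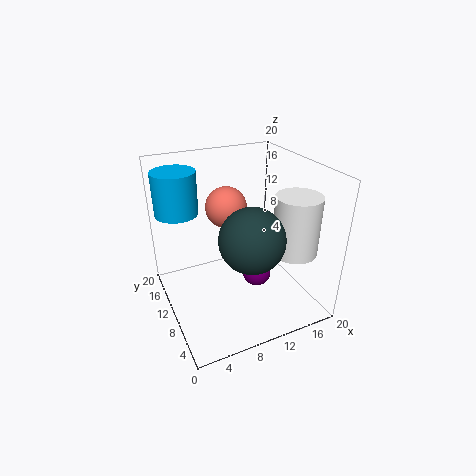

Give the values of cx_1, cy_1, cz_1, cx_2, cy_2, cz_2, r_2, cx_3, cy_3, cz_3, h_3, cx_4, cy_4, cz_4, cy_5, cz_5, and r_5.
cx_1 = 12, cy_1 = 8, cz_1 = 5, cx_2 = 3, cy_2 = 15, cz_2 = 13, r_2 = 3, cx_3 = 16, cy_3 = 5, cz_3 = 9, h_3 = 8, cx_4 = 10, cy_4 = 14, cz_4 = 13, cy_5 = 4, cz_5 = 13, r_5 = 4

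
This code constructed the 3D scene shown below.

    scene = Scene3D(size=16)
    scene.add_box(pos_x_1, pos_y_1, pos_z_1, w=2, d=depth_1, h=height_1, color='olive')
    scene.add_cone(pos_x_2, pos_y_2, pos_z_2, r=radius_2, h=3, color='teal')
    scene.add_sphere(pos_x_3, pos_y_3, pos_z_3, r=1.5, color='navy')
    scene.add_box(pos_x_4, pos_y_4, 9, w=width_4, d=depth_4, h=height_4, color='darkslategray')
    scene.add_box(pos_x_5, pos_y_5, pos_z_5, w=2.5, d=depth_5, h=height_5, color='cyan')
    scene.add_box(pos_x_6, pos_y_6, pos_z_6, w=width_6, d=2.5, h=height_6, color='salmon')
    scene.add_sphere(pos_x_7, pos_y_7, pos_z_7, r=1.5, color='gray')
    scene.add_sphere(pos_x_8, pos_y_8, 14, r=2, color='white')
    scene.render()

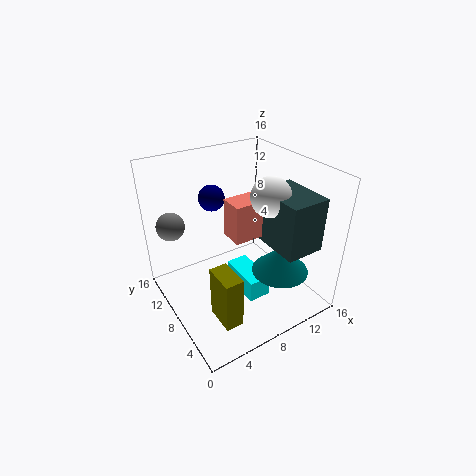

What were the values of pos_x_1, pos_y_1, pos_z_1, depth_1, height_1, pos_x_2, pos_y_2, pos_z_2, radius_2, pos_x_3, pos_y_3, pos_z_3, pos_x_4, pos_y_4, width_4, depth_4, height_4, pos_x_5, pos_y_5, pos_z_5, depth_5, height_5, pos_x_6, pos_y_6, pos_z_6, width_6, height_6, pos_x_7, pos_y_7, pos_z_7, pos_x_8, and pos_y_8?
pos_x_1 = 3.5, pos_y_1 = 3, pos_z_1 = 0.5, depth_1 = 3.5, height_1 = 6, pos_x_2 = 10.5, pos_y_2 = 3.5, pos_z_2 = 5.5, radius_2 = 3, pos_x_3 = 7, pos_y_3 = 12, pos_z_3 = 11.5, pos_x_4 = 9, pos_y_4 = 0.5, width_4 = 4, depth_4 = 5.5, height_4 = 5.5, pos_x_5 = 7.5, pos_y_5 = 4.5, pos_z_5 = 1.5, depth_5 = 5, height_5 = 2.5, pos_x_6 = 6, pos_y_6 = 5, pos_z_6 = 9.5, width_6 = 5, height_6 = 4, pos_x_7 = 1.5, pos_y_7 = 11, pos_z_7 = 10, pos_x_8 = 9.5, pos_y_8 = 4.5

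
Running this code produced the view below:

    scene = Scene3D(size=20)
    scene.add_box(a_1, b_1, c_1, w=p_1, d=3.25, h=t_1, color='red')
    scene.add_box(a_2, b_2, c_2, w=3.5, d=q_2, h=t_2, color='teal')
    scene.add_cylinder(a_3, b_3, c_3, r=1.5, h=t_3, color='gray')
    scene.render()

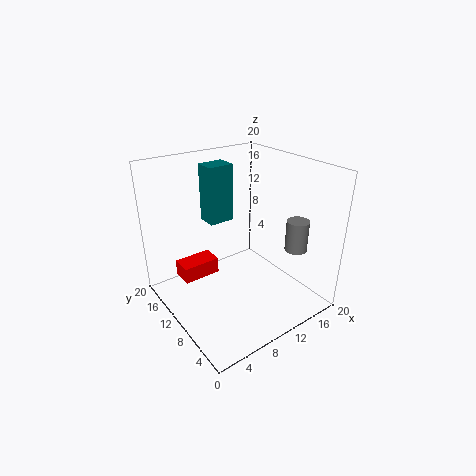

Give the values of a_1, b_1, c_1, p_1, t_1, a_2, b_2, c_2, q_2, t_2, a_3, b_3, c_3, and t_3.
a_1 = 4, b_1 = 15, c_1 = 1.75, p_1 = 5.75, t_1 = 2.5, a_2 = 6.75, b_2 = 11.5, c_2 = 12.25, q_2 = 2.75, t_2 = 7.75, a_3 = 15.5, b_3 = 4.25, c_3 = 9, t_3 = 4.25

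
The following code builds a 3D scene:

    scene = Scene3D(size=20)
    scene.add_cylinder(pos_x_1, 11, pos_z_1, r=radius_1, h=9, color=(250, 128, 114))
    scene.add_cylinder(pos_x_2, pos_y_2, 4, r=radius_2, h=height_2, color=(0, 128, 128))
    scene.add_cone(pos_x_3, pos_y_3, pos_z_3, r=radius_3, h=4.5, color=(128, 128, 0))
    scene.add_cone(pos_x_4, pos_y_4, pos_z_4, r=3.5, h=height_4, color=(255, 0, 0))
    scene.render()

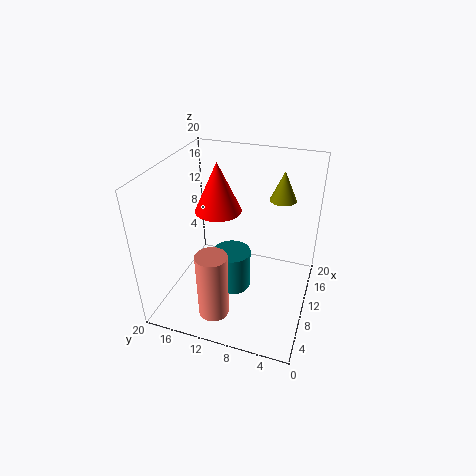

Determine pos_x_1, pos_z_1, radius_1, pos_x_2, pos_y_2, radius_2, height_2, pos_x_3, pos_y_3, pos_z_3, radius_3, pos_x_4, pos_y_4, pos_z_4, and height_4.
pos_x_1 = 3
pos_z_1 = 2.5
radius_1 = 2
pos_x_2 = 7.5
pos_y_2 = 10
radius_2 = 2.5
height_2 = 5.5
pos_x_3 = 17.5
pos_y_3 = 5.5
pos_z_3 = 13
radius_3 = 2
pos_x_4 = 14
pos_y_4 = 14.5
pos_z_4 = 11.5
height_4 = 7.5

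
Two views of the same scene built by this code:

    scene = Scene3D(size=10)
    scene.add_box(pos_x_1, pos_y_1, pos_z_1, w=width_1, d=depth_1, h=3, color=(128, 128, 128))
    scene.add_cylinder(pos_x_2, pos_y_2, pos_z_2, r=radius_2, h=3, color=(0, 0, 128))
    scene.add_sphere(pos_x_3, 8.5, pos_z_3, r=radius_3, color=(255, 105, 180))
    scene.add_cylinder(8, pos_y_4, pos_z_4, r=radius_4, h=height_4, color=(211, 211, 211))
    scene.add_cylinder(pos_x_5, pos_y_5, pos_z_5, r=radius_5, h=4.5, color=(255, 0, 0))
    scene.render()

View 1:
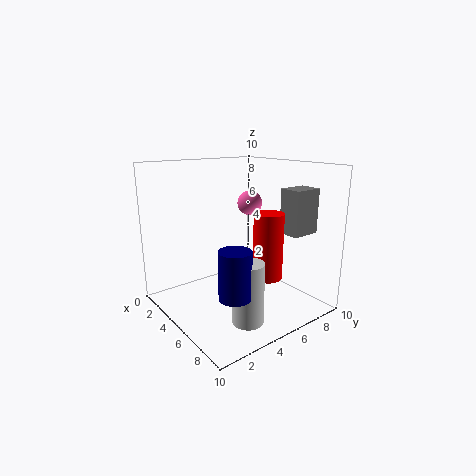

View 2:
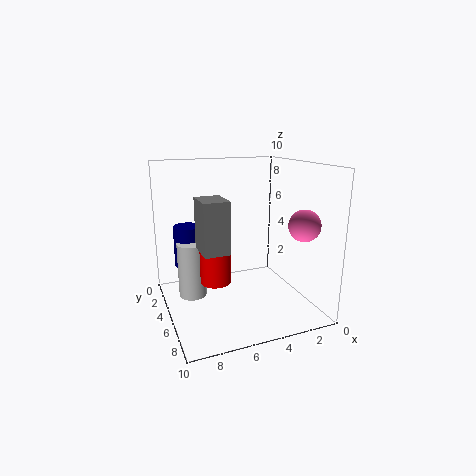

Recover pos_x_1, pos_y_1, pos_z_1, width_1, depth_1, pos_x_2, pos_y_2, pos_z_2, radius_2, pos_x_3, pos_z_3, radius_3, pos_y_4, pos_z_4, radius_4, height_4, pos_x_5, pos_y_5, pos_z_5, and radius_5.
pos_x_1 = 7, pos_y_1 = 7, pos_z_1 = 5.5, width_1 = 1.5, depth_1 = 2, pos_x_2 = 8, pos_y_2 = 2.5, pos_z_2 = 2.5, radius_2 = 1, pos_x_3 = 2, pos_z_3 = 6.5, radius_3 = 1, pos_y_4 = 3.5, pos_z_4 = 0.5, radius_4 = 1, height_4 = 4, pos_x_5 = 7, pos_y_5 = 6, pos_z_5 = 2.5, radius_5 = 1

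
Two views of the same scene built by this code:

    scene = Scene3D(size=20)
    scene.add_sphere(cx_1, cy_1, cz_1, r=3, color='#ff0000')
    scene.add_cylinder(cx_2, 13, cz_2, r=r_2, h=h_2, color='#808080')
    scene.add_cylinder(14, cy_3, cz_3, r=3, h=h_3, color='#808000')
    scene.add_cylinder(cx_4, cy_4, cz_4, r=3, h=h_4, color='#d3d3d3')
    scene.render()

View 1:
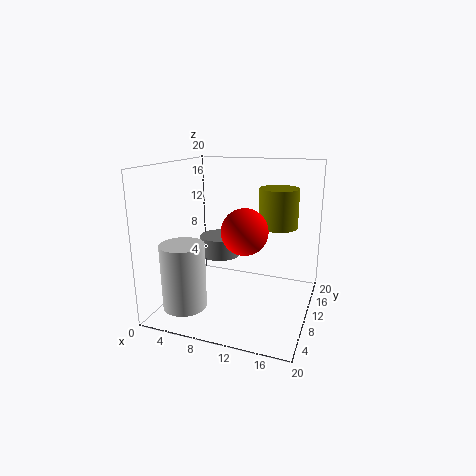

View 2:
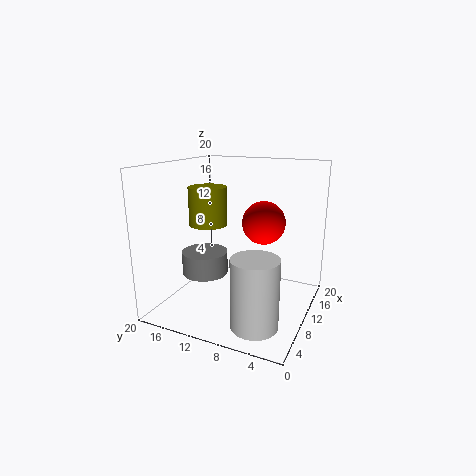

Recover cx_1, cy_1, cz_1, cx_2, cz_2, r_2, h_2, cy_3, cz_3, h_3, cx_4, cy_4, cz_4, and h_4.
cx_1 = 12, cy_1 = 7, cz_1 = 12, cx_2 = 6, cz_2 = 6, r_2 = 3, h_2 = 3, cy_3 = 17, cz_3 = 10, h_3 = 6, cx_4 = 4, cy_4 = 5, cz_4 = 1, h_4 = 9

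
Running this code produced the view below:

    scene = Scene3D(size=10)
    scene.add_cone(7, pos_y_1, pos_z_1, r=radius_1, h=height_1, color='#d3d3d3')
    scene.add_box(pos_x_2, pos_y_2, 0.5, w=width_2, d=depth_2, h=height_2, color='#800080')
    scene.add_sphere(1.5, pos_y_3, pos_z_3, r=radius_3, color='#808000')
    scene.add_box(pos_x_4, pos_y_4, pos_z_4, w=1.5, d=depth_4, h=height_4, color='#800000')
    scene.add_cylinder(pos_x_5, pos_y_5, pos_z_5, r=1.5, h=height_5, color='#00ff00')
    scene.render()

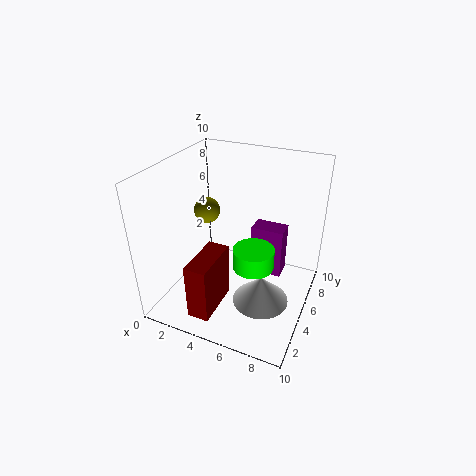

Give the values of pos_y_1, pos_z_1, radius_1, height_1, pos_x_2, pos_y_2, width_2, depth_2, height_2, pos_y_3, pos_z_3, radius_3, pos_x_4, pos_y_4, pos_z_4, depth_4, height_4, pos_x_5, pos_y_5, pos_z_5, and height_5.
pos_y_1 = 4.5; pos_z_1 = 0.5; radius_1 = 2; height_1 = 2; pos_x_2 = 5; pos_y_2 = 7.5; width_2 = 2.5; depth_2 = 1.5; height_2 = 4; pos_y_3 = 7; pos_z_3 = 5.5; radius_3 = 1; pos_x_4 = 3; pos_y_4 = 1; pos_z_4 = 0.5; depth_4 = 3.5; height_4 = 4; pos_x_5 = 6; pos_y_5 = 5.5; pos_z_5 = 2.5; height_5 = 1.5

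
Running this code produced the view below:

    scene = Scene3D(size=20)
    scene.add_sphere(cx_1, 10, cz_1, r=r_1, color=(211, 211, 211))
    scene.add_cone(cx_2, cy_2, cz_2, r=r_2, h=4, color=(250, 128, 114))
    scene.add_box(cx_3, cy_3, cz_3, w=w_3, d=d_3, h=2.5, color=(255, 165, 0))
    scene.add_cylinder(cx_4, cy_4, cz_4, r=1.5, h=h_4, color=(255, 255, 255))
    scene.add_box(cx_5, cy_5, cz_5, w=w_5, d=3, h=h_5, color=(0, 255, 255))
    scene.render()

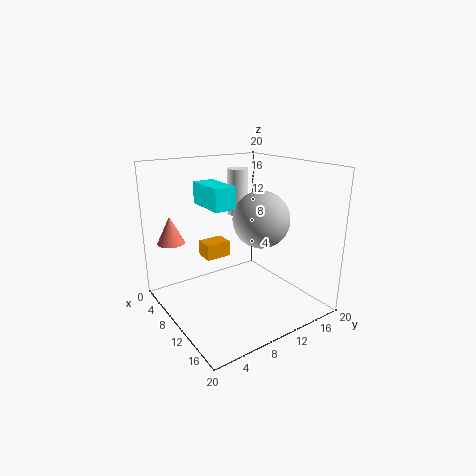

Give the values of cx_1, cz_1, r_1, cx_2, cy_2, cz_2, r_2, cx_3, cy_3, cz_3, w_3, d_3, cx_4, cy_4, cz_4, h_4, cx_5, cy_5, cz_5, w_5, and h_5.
cx_1 = 15, cz_1 = 14, r_1 = 3.5, cx_2 = 3, cy_2 = 3, cz_2 = 8.5, r_2 = 2, cx_3 = 1, cy_3 = 8.5, cz_3 = 4.5, w_3 = 3, d_3 = 4, cx_4 = 7, cy_4 = 12, cz_4 = 12.5, h_4 = 6.5, cx_5 = 5, cy_5 = 6, cz_5 = 14.5, w_5 = 6, h_5 = 3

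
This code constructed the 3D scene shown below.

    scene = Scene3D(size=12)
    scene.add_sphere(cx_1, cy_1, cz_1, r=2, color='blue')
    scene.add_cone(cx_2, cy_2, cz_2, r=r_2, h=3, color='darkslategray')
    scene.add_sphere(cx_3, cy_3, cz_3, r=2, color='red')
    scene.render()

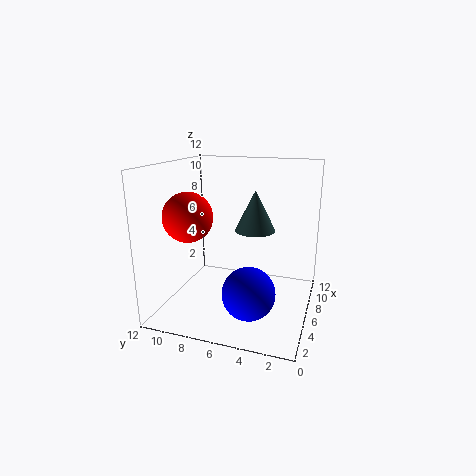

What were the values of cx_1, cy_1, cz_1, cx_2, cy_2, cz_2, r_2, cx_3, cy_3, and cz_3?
cx_1 = 2.5; cy_1 = 4; cz_1 = 3; cx_2 = 4; cy_2 = 4; cz_2 = 7.5; r_2 = 1.5; cx_3 = 4; cy_3 = 9.5; cz_3 = 8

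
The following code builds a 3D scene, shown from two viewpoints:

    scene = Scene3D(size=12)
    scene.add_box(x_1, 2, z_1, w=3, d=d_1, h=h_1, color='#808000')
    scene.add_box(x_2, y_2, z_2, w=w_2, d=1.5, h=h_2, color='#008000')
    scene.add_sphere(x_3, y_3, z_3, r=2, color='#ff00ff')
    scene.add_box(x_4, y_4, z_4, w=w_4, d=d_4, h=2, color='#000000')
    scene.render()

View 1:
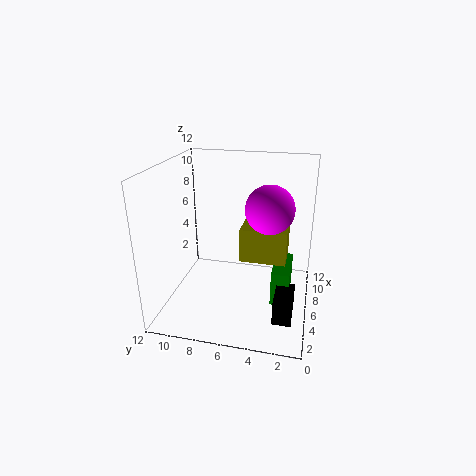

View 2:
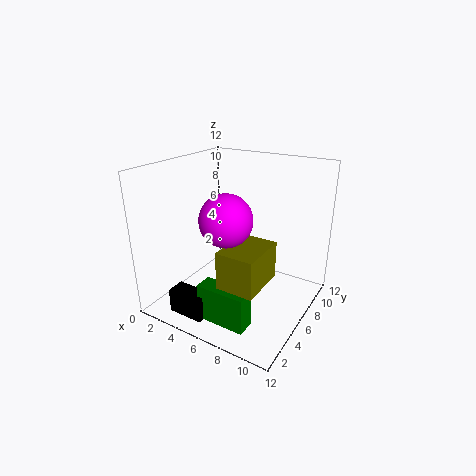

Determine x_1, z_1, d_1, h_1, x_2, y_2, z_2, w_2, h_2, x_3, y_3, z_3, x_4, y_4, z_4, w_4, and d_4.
x_1 = 6.5
z_1 = 3.5
d_1 = 4
h_1 = 3
x_2 = 5
y_2 = 1.5
z_2 = 0.5
w_2 = 4
h_2 = 3
x_3 = 6.5
y_3 = 3.5
z_3 = 8.5
x_4 = 2.5
y_4 = 1
z_4 = 0.5
w_4 = 3
d_4 = 1.5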